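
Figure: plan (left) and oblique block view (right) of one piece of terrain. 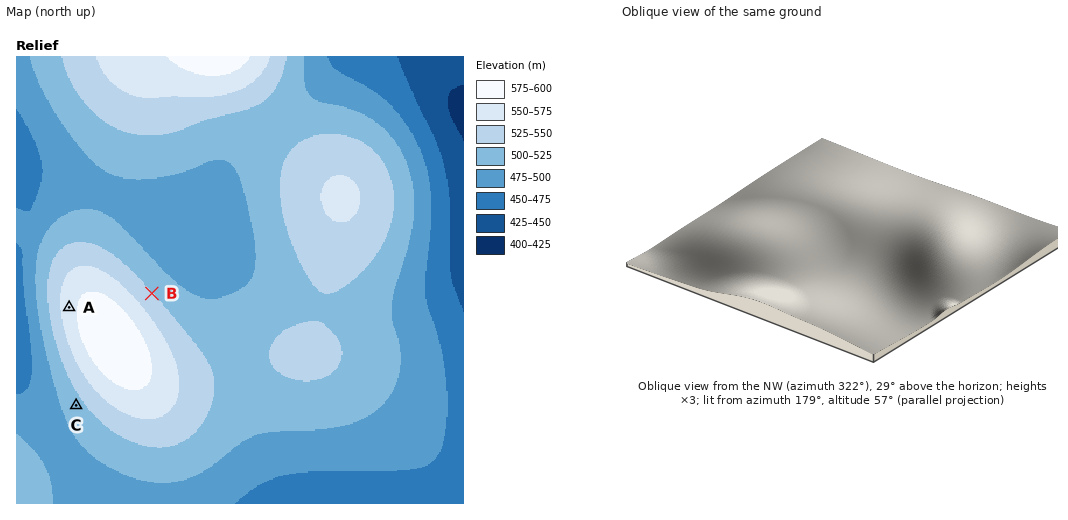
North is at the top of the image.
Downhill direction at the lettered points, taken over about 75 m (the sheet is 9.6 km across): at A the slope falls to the W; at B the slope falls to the NE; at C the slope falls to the SW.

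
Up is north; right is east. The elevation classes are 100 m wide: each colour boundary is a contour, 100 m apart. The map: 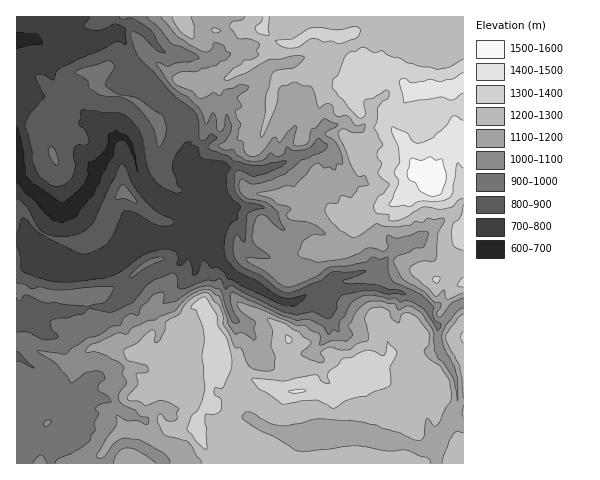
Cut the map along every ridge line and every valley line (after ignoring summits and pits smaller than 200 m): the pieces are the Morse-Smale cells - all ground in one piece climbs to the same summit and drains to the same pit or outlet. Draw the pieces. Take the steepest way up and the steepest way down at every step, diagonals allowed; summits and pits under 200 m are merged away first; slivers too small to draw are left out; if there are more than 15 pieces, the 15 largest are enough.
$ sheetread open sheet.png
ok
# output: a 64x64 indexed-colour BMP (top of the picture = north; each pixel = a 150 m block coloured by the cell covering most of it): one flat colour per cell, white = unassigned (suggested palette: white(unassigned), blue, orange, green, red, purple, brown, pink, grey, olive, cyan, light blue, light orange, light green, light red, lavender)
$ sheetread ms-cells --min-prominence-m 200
<image width="64" height="64" href="data:image/bmp;base64,Qk12CAAAAAAAAHYAAAAoAAAAQAAAAEAAAAABAAQAAAAAAAAIAAATCwAAEwsAABAAAAAAAAAA////ALR3HwAOf/8ALKAsACgn1gC9Z5QAS1aMAMJ34wB/f38AIr28AM++FwDox64AeLv/AIrfmACWmP8A1bDFADMzMzIiIiIiIiIiIiIiIiIiIiIiIiIiIiIiIiIiIiIiMzMzMiIiIiIiIiIiIiIiIiIiIiIiIiIiIiIiIiIiIiIzMzMyIiIiIiIiIiIiIiIiIiIiIiIiIiIiIiIiIiIiIjMzMzIiIiIiIiIiIiIiIiIiIiIiIiIiIiIiIiIiIiIiMzMzMiIiIiIiIiIiIiIiIiIiIiIiIiIiIiIiIiIiIiIzMzMyIiIiIiIiIiIiIiIiIiIiIiIiIiIiIiIiIiIiIjMzMzMiIiIiIiIiIiIiIiIiIiIiIiIiIiIiIiIiIiIiMzMzMyIiIiIiIiIiIiIiIiIiIiIiIiIiIiIiIiIiIiIzMzMzIiIiIiIiIiIiIiIiIiIiIiIiIiIiIiIiIiIiIjMzMzIiIiIiIiIiIiIiIiIiIiIiIiIiIiIiIiIiIiIiMzMzIiIiIiIiIiIiIiIiIiIiIiIiIiIiIiIiIiIiIiIzMzIiIiIiIiIiIiIiIiIiIiIiIiIiIiIiIiIiIiIiIjMzIiIiIiIiIiIiIiIiIiIiIiIiIiIiIiIiIiIiIiIiMzIiIiIiIiIiIiIiIiIiIiIiIiIiIiIiIiIiIiIiIiIyIiIiIiIiIiIiIiIiIiIiIiIiIiIiIiIiIiIiIiIiIiIiIiIiIiIiIiIiIiIiIiIiIiIiIiIiIiIiIiIiIiIiIiIiIiIiIiIiIiIiIiIiIiIiIiIiIiIiIiIiIiIiIiIiIiIiIiIiIiIiIiIiIiIiIiIiIiIiIiIiIiIiIiIiIiIiIiIiIiIiIiIiIiIiIiIiIiIiIiIiIiIiIiIiIiIiIiIiIiIiIiIiIiIiIiIiIiIiIiIiIiIiIiIiIiIiIiIiIiIiIiIiIiIiIiIiIiIiIiIiIiIiIiIiIiIiIiISIhEiIiIiIiIiIiIiIiIiIiIiIiIiIiIiIiIiIiIiIREiEREREREREiIiIiIiIiIiIiIiIiIiIiIiIiIiIiIhERIREREREREREiIiIiIiIiIiIiIhESIiIiIiIiIiIRERERERERERERERIiIiIiIiIiIiIhERESIiIiIiIiERERERERERERERERESIiIiIiIiIiIREREREREREREREREREREREREREREREREiIiIiIiIiEREREREREREREREREREREREREREREREREREiIiIiIiERERERERERERERERERERERERERERERERERERESIiIiEREREREREREREREREREREREREREREREREREREREiIiERERERERERERERERERERERERERERERERERERERESIiERERERERERERERERERERERERERERERERERERERERIiIREREREREREREREREREREREREREREREREREREREREiIhEREREREREREREREREREREREREREREREREREREREREhERERERERERERERERERERERERERERERERERERERERERERERERERERERERERERERERERERERERERERERERERERERERERERERERERERERERERERERERERERERERERERERERERERERERERERERERERERERERERERERERERERERERERERERERERERERERERERERERERERERERERERERERERERERERERERERERERERERERERERERERERERERERERERERERERERERERERERERERERERERERERERERERERERERERERERERERERERERERERERERERERERERERERERERERERERERERERERERERERERERERERERERERERERERERERERERERERERERERERERERERERERERERERERERERERERERERERERERERERERERERERERERERERERERERERERERERERERERERERERERERERERERERERERERERERERERERERERERERERERERERERERERERERERERERERERERERERERERERERERERERERERERERERERERERERERERERERERERERERERERERERERERERERERERERERERERERERERERERERERERERERERERERERERERERERERERERERERERERERERERERERERERERERERERERERERERERERERERERERERERERERERERERERERERERERERERERERERERERERERERERERERERERERERERERERERERERERERERERERERERERERERERERERERERERERERERERERERERERERERERERERERERERERERERERERERERERERERERERERERERERERERERERERERERERERERERERERERERERERERERERERERERERERERERERERERERERERERERERERERERERERERERERERERERERERERERERERERERERERERERERERERERERERERERERERERERERERERERERERERERERERERERERERERERERERERERERERERERERERERERERERERERERERERERERERERERERERERERERERERERERERERERERERERERERERERERERERERERERERERERERERERERERERERERERERERERERERERERERERERERERERERERERERERERERERERERERERERERERERERERERERERERERERERERERERERERERERERERERERERERERERERERERERERERERERERERER"/>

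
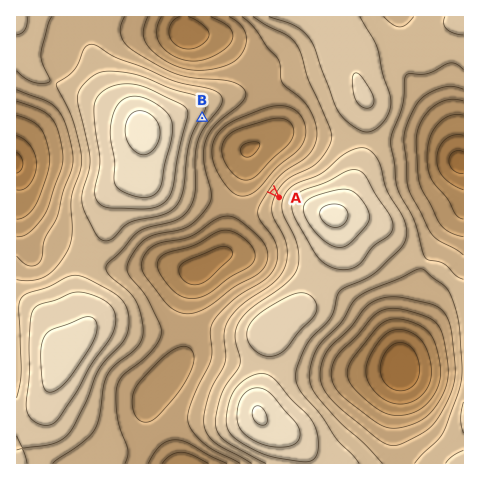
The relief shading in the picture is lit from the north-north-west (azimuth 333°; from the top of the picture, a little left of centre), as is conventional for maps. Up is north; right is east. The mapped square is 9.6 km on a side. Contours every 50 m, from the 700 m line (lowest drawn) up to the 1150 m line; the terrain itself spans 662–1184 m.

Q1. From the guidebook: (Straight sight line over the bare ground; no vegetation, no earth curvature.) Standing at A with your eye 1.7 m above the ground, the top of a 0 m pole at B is visible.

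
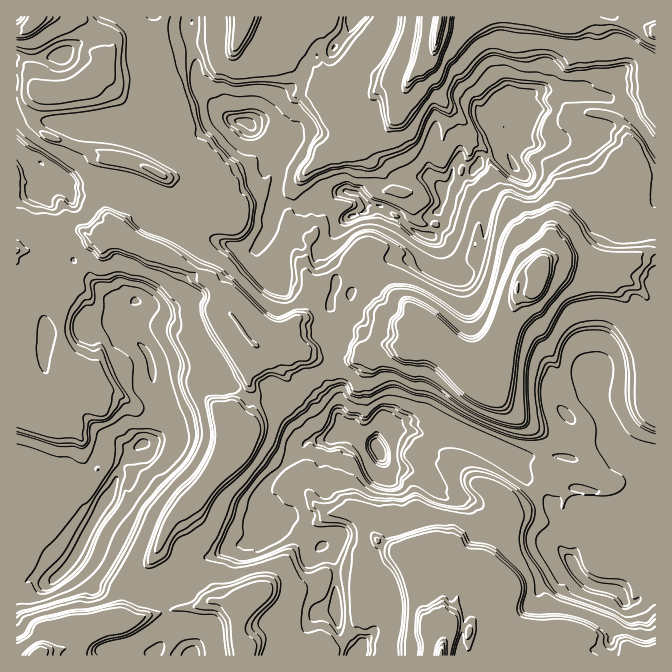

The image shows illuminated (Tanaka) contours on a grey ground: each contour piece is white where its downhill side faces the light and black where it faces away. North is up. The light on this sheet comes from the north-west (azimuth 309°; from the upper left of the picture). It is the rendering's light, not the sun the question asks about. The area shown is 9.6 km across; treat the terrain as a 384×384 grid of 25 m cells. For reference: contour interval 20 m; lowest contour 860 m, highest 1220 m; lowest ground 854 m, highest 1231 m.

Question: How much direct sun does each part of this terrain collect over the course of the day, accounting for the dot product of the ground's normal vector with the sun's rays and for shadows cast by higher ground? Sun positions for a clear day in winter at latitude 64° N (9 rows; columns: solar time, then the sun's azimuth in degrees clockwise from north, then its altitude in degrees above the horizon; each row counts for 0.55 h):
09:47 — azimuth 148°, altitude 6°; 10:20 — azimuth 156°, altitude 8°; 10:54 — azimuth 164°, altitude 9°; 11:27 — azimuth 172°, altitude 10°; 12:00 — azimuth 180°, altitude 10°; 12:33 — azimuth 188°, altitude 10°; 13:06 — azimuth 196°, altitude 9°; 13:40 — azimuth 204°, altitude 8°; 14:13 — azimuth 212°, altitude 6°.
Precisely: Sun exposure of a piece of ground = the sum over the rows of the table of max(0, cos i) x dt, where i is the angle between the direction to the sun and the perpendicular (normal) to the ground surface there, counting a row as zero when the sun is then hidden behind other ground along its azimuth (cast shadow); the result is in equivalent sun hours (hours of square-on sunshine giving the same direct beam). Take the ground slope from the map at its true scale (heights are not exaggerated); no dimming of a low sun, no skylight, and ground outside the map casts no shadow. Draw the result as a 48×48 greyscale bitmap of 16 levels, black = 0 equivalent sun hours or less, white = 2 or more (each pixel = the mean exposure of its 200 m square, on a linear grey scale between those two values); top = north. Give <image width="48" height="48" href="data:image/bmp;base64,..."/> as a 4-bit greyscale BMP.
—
<image width="48" height="48" href="data:image/bmp;base64,Qk32BAAAAAAAAHYAAAAoAAAAMAAAADAAAAABAAQAAAAAAIAEAAATCwAAEwsAABAAAAAAAAAAAAAAABEREQAiIiIAMzMzAERERABVVVUAZmZmAHd3dwCIiIgAmZmZAKqqqgC7u7sAzMzMAN3d3QDu7u4A////ACI1Z3ZmZplmZYZVVXhVZVN3ZmZlVVUVQwEUVr7oZmdmYzZlVDyVRXNIdVVWZmQgABEkVVVsl2d4Z1VVETZmVVVTRVUzMxAgAAAAABIQJXrZZshWdVZlVRITRVUAAAAAABAAAAACRTEjVWlmiHVVZiAUVVZBAAAAIjEAAANFVlQQAjNUV2VVhlVVVVVCAAE1Z1QQAAJYtmVCAAJRAlVXpmZlVUExMDZmZVZTAUJEmWZQAAEzITVoZVVVUwIjRmVVZWZ2QkQkSYZmIQADVTR0JFVTACRFeXZmZmZ4hCQkN7poZUM1rLcxAAEQE1WFVmVWZlZnhyNDNHqGhWZWeIZVQhABRVV1VlVVVVVWeUIyIVamlmZnQTMhEiAANlUlVmZmVVVVaJQjEhV8m2ZkEQAAAAAVdUElZVZmZVRFVpdCIBFX2qVVVDIAADVTIQFFZmZVVWZ3ZmchEgI2bKdVVTIAF2VSABRVVVVVVWas2VVTIyI1Z5pjIBERQ1VUNGZmZmVVZu65hmialURVVoh4giR3QkVWee/sZVVma2ZmWuiJdVd1VUbYeWmmaHZq//2UVVVmuVZVVmuGRWh1UTVsmdy962fv/+dUVlVnhlVVVVZFZZYQBlVmuo7rjf//lmdVVVVWZVVWVVJFRnUxWJmWa+eb7+3XZmZXZVVVVVVVVUNVVUVWlpy9po3O/c11VWZolmZWZVVVUiRUdoZqdmZndlVn2pZlVVeHlmZnZVZVEBRYeXaJZ1VUFEJFRWZTNVeMeWZ5ZlZlM0VmVFamdFVVRUNEZVUgA1eomu7WZmZmlmZVVGZ2RTATVVNEFVIAAlespmdmZmZmi2ZVa2VFUwABRVUSMgAAAlrsvtu7d1ZmZod613x1IAAEVVUxEAAAEjVqqoqatFVlWM7snMdBAAElNWVTAAAAEyNWeWZmd4ZlVsiuyFEBETRSAVVUIAETQzIUZmVVaVZmbJ2mUwEhI0UxQRVVMAEiQzEAI0IREzVVhmZSACRZylVEZBEhAAATMyIBITAAAVVVIEQQE1VmZ1VUJRAAA0IjIzEgAhNEVTETIgAUVVVVVmVVVWIBeaUzQzEAEDVWZTAANTJFVmZlUlVmZAGadlNDRBEAAkVWZVRDdVVp7HZlU1VtqL12VSVTFBAAI0VVZjVsmM3aMEVVNFVTvu7pZquEEQARABNVVUvYmFMQA1VSFFVSVmd76XeIgwATMQFFUtvJMQASRVUhIjVTJVZmfIZoYjMkVVMVQ4cBRFVVVVQSACZVZlVX6pZlJDVEZnZSGXirqYZmVlRGmZZoplZnaqvWNWVSVWdRWImZq8t2VVNWeXabZlaIZ8pVp2ZWZTI1llVVZnd2VVNpy7yFVWZXW42HjZmoZmZnZVMhNWVVVVXMmamVVVVEVuudh8y5e6h1VkMhJVVFVVh3pmZnM1VCU2q4yq3Kyb3ddcu5Y0VVVVdmqGZmhCVTNFqMi7ibhmZmjtyLp2NFVURVWmVWaFJUNEaG3JvO/u3N2yjHZQFFVmVVV3VVZlE1RFV2acqXZmd3Ug=="/>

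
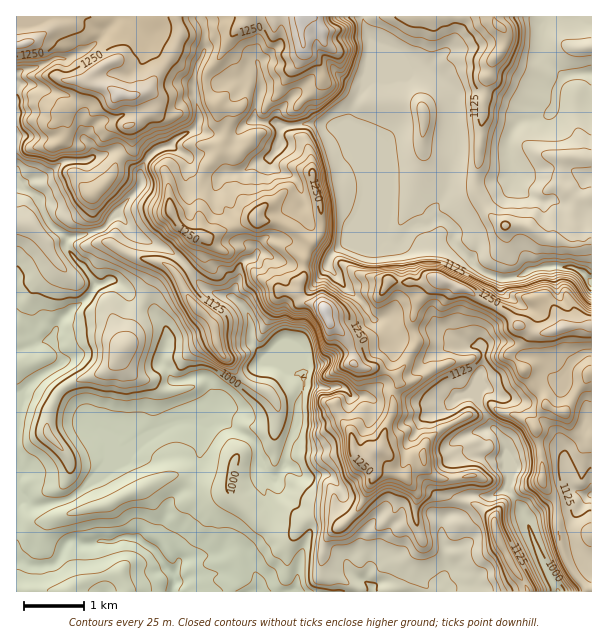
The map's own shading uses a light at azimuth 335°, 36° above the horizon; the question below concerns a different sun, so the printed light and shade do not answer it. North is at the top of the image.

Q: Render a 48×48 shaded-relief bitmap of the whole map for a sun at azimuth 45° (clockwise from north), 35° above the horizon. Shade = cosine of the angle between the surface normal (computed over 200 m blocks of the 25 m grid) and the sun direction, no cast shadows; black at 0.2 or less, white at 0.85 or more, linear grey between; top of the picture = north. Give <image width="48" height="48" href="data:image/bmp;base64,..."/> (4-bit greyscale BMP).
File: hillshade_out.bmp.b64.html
<image width="48" height="48" href="data:image/bmp;base64,Qk32BAAAAAAAAHYAAAAoAAAAMAAAADAAAAABAAQAAAAAAIAEAAATCwAAEwsAABAAAAAAAAAAAAAAABEREQAiIiIAMzMzAERERABVVVUAZmZmAHd3dwCIiIgAmZmZAKqqqgC7u7sAzMzMAN3d3QDu7u4A////AJmZqpiKqqh4iZiHd1Z4mHiIiIiGRM+wBpmZmZmaqqiIiIh2dlaJh4iIiIh1N+9wSpiJmqmqqoeIiIhmh2eZiIiHeIhzPPwhmYiJmZmqqHiIiIdnh2eHiIdmiYhjfugEmIiIiIiZh4iHiHZ4h2VWd3dnqYhTv8UXmIiId3d4d4d3h2aIiGRYiHdpuYdG3qM5qYmIiHeHd4d4d3iYiGV5iId5l3dq3HJJqpiIiZmHeIiId4mZiHaIdnZHh3ebykBau4h3iZmYmYiIiJqZiHaFNVM4hnd5tyKbqYh3eZmZmZmZiJqYiXZSFWaJeZict0a7h4dmipmZmZmpiJqYl1QxOJmpvbvNp0a6h3ZWu5mZmZmZiJqIh1QxaZqqzKq6lja5d2VaypmZmZmZial4l1Qzmqu7ypmqlRaXeGaLuZmImZmZmZd4mEM3uqu7upiZQSiGeWeaqYiIiIiZmId4mDJaqZrLupmmNHhnmneJmHd3d4iIiHZoqDObmYm6qaqXiXaKqoiJhlVWZ4mZh0V6uFaoZnmYiZmZhlepmIiJh2VniqiIY0m7qFVBJniZiHiHU1mZhpmZmHd5q5d1AIu6mFERaaqqmIiFJIqYiJmZh2Z5qoZRBsuZmEAErLqZqpmFSJiIiZmYdlaKqoZCXNuIhwAHvKmJqqqGZnd3d5mIdmeauoUzjMl3YwBLy6mKqYh1RXd3doiId3iaunMVvMhCEACd25h5l3dTSKqZmoiHd3iqmFE63bUQABfe2Gd4dmU1rKiaz4d3d4mph0KdynIDV5z+lWdnZVae66q8/3d3eZmHZTbKd1I3ms/qZoiYZ77/27ze/3d3q3dUREqlZ1WJms6mm83Kv//7mrvN2nd5t1VFaKpEVniIebub3czM3+yHeIiHZGaLlmZ6qoMkaZhmeKnMqqqqu6h3eHZmZ3erdmm7hSBHqoZWeJrLmZmZmZh2eHiZmYq3VXmoQhWquXV4mZvbmZmZmYh2iZqpmauWU2iWQ1q6uXiaqYzamZiJmId4u7qZmbp2M3iHZXu6qZmqmX3qmZiIiIeKuqmImZhkNpmJhHuqmaqqqY7amZiIiIeaqYiImXdUaZmac4upmZqqlp/ZmZiIiYiaqYiJmVM0eZmpVquYiJmph8/JmZiIiYeKqYeIiDI1eId2eaqHiJmZiM65mZiHmYeKqHiZmURXiGZVd4d4iZmqid2pmYh3mYeKqZqqmkRomGZXdmeIeJq6icuZmIh3moZ5qZqZmkV4mHZoh4iXaJqXZ5eIiIh3qoZ6qZmYmVaIl2Voiau2eZiGZ3Z4iIh5qoZ6qZmYmWd3ZlaJmrunmamHeHeKmZmKqYZpmZmYmWZWeImqqqqIiZmGZ3i6qZmZmHVoqpmZmUVpqZmampmJiJl2ZnqoqZmYiHZomqmYiEWJiZmqmZmpiJllZoh6upmIiHZomqmHd4iIiImqmYmpd4dlVpit2oh3d3dnmrqIiKqZiJmZmIm5d3dmZ4ne2XZWd3ZWnMqJmqqYiZmZiIrJd3dnZ5vuyGVmd3ZWrcqZmQ=="/>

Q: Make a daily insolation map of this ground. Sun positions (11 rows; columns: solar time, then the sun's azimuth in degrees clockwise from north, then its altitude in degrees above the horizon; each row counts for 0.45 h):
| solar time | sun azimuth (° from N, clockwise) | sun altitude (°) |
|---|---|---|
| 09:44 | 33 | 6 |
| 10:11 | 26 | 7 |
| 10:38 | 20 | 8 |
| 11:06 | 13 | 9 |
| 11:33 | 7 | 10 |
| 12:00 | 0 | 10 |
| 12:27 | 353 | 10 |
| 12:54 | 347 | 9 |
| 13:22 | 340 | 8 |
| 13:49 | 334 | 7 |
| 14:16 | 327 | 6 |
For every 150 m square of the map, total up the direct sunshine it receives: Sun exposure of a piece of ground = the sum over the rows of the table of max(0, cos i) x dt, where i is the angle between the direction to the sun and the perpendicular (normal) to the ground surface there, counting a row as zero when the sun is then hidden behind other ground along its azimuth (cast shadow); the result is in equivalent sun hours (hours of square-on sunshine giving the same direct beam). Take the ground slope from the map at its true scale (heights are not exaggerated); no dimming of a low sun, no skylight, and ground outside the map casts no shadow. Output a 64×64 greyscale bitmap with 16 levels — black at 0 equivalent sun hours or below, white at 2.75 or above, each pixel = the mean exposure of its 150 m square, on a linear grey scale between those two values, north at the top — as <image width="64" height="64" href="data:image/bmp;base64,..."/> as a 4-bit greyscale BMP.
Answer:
<image width="64" height="64" href="data:image/bmp;base64,Qk12CAAAAAAAAHYAAAAoAAAAQAAAAEAAAAABAAQAAAAAAAAIAAATCwAAEwsAABAAAAAAAAAAAAAAABEREQAiIiIAMzMzAERERABVVVUAZmZmAHd3dwCIiIgAmZmZAKqqqgC7u7sAzMzMAN3d3QDu7u4A////AFZmZUMzM0VENFNERDIjMRIQABJSRDIjQzMzIhJIUhAVVWZnZUMzRVVUNEREQzMyIzIjRCESIzMzMzIiEWhCAEZVVmZndlVERVJDMzM0MhIjQyMhEjIiIiMzISIUljESVEIiRVVmeHVWIjREQzQyEiJDEQEhIiIQEiIyASiVIRVEMzM1VmZ3d3MjIzM0QyIyIUQQABEREQAjMzMgWXMRJUMzMyIyJEZ2ITMzIzMyEjMhNRAAAAAAEkMiMzJ4QiI0MjMyEAAAEAEjMzMiMiESRDIlMAAAAAAlQiISNYUyIkVEMzMQAAABESIyIjIiESREQyNFMAAAACQhIiI2ZCEkVWZFZUMhAAEAETMiMyESREREQ0ViAAAAIQAREndCEBRVZ0VFeHZDIQACIyIzISRERFREREUQAAAAAAAUm0EAAkVYQyEBR3dkERITRDMzRERFRERUMxAAAAEAAAAWgQABVmUzRDETZ3d1MiE0REREVFREVFUhEAAAIQAAAAAjIARkEEREQhJEVnd1QzRVVDREREVEYxASABMwE0ISVCRlRVMyMzMyIzRFZndlVVVUMzQjUxABIANDVSFqq8umM1ZVQzIyIRJFRERERVZlVERDMyIiIhEhIzI1M1VXiVIhJFUzIjEQFHVEREREREREVUQyIjNEQzRUNFdlVERDERATUyIiMgA4dURERERERERWdjIhMzISRXhlRpchE0NBAAExACNEM3dURERDNEQzNFZjEiEjQxE3iWVje2AAEjEAARAANEVVVEMzMzMzMzMyMzMzMRNEMmlXhEZpqCAAAAAVQAAkRVQzIiEREiIiMiIiIyIiEjMTeFV1IjRYpzMAFHYQAjNFZTIQAAAAEREiIhABESIiMhM0VEVFMzNZpieIZSSGIkVnQQAAAAAAAAERAAABIyFGlxABFEEBEiRTZUIRZ2YgNWdiAAAAAAE0MQAAABNDISUxAAAUEAAAESMyEAJVRTAiV5hSAAABMyIhAAACVUIQAQAAAAE1MAAAEiIRA0REMiEUeal0ESRFMgAAAAIzMQABQQARFWNmIAABEAEzMzNVRDI1Z3YyIyIiEAAAEBEQAAACVYqHdDWHQhAQA3QhIkdVVUIjREMiITMxABdzEAAAAAAmZnVVElZ3czZDIQAAATRFQzIjRUMhIzISRjMQAAAAABRUREVCMyEAA1IAAAAAMyNEM0VmdjIiIiNUIRAAAAAQNnZUQ1UyEAAAABIhAAAzMzRDRFZ2QyEQE1QhEQAAABN3eGVCIRAAAAAzRohkMzIyE0M0VWVCERAVhkEAAAAANUVjIjMhAAAAACiXZXh6IiEAJVRFVCERAXq4MAAAAANXiWEAEzAAAAAEqmNFdp8yIRABZlVEIREXpzEAAhAUis3qIgASMQAAA5/ENEeHzzMhEQA4dCIQATcgAAACNER+7pRFQAARABJ9/t//zKy7MyIRJCEgAAABQgAAARR3VDjIMiNEVVIkn//7rP///7MzMiN1EAAAAAMwAAABaIiYZWIlrv//y9//6SAAFpmoICIiNlEQAAASRBAAAAJ2dTMyIn7+/////8liESIAAAAAIiJFEAABNndBAAACEAEQJUEWqFVVZ4qYZSMzIxEAAAASIzIzITeHUgAAAUZBACRUMQNDREREREVTMzMiIQETMhE1UQE3dlMQAAJFMQAAEiNlIzNERERERERDMhERRWVVI1YQAAFFMRAASHh1MQACRlQ0NERERERVMzMjIjVmVFVVYhIQABMSEQJmVnZURFZlQ0UzRERDM0MzMjeYh2VURFQyMhAAACNFRWZmVVaENEVDVTNEREQzMzMiaJiHZlREVBEREBAAFXdndnZVV5ljRDNlNERERDM0QyNWZ3Y0M0NCAAEkUgABRVZlVVVnipZVJYVEREREMzRENFVVREI0ViEAATZlIQACVlVEVnd4i6MldEREREQzM0RERERFVVVVEAABV3ZTEAFWVkM0RWeGMkZkRERERDM0REIjREREREMAAAAjVlIABnZmUyEBRVVomWRENEREMzREQjREMyIyIgAAAAABIQABaFJFMzEBSId4VDMzNDMyRERDNEMzNFVVRUMhIwAAAAAAEjREUxEkVHhDMzMzNDNEREMzM0Z4iGY0M0MhAQAAAAAVdlRWQRI1hSIjMzM0MzRDRDM0VmZmVhASIyAjIiEAAAEyIzepQSMxEiMzMzRCNEMzIjRVVVVmRFUyIhETZSEiASISESAAAAABIiIjMzM0MzMjMzRERVUjNEQyIQACQzVkESMxIgAhAAASIiMzRUQzMzMjMzRERDRFVCABIAATM1UkVWUlICUAABIzM0RnVDNEMiIzNERENEIQAAA1ZTNVQyVlRSRBASEAEjRERWZUMzQxEjM0REQRAAEjRniHZDRCNEVEMjIAAiQiM0REVUQyIQEiIzNFVRAleZdDREZlMgJCIzRCEhABQQIzREREQzNFMiIjNDREAAOZiIUhRWZBIkUSMzNUMQAQEjNEREMzM0MgATNEIRAAAABYiZdVVVMhJkEiESMhEQARNEQzMjREVmMRNEMhABASERFWZ1VEVTIjQhABAzMxFXZEMyERESM0ViEkQzREmFIiESRVVERFMiIzAAEBI0E0RUMiEAAAEiESMzREVnhndTIjM1VUM0RWUzQxASIzMmZUMhAAAREBERJGRERVVURFVUMzNEQzM1ZDRVQiMzMze9lCERIiIhEjNYhURERE"/>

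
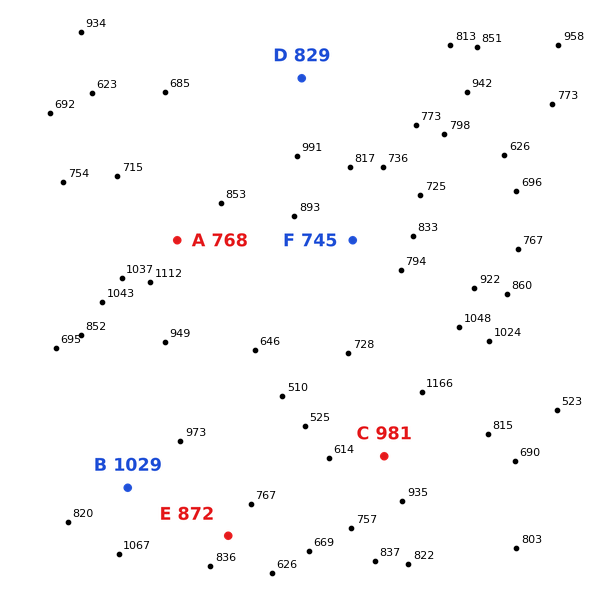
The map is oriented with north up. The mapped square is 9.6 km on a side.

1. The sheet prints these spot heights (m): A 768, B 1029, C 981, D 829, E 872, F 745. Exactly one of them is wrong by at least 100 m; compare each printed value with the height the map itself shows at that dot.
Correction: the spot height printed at A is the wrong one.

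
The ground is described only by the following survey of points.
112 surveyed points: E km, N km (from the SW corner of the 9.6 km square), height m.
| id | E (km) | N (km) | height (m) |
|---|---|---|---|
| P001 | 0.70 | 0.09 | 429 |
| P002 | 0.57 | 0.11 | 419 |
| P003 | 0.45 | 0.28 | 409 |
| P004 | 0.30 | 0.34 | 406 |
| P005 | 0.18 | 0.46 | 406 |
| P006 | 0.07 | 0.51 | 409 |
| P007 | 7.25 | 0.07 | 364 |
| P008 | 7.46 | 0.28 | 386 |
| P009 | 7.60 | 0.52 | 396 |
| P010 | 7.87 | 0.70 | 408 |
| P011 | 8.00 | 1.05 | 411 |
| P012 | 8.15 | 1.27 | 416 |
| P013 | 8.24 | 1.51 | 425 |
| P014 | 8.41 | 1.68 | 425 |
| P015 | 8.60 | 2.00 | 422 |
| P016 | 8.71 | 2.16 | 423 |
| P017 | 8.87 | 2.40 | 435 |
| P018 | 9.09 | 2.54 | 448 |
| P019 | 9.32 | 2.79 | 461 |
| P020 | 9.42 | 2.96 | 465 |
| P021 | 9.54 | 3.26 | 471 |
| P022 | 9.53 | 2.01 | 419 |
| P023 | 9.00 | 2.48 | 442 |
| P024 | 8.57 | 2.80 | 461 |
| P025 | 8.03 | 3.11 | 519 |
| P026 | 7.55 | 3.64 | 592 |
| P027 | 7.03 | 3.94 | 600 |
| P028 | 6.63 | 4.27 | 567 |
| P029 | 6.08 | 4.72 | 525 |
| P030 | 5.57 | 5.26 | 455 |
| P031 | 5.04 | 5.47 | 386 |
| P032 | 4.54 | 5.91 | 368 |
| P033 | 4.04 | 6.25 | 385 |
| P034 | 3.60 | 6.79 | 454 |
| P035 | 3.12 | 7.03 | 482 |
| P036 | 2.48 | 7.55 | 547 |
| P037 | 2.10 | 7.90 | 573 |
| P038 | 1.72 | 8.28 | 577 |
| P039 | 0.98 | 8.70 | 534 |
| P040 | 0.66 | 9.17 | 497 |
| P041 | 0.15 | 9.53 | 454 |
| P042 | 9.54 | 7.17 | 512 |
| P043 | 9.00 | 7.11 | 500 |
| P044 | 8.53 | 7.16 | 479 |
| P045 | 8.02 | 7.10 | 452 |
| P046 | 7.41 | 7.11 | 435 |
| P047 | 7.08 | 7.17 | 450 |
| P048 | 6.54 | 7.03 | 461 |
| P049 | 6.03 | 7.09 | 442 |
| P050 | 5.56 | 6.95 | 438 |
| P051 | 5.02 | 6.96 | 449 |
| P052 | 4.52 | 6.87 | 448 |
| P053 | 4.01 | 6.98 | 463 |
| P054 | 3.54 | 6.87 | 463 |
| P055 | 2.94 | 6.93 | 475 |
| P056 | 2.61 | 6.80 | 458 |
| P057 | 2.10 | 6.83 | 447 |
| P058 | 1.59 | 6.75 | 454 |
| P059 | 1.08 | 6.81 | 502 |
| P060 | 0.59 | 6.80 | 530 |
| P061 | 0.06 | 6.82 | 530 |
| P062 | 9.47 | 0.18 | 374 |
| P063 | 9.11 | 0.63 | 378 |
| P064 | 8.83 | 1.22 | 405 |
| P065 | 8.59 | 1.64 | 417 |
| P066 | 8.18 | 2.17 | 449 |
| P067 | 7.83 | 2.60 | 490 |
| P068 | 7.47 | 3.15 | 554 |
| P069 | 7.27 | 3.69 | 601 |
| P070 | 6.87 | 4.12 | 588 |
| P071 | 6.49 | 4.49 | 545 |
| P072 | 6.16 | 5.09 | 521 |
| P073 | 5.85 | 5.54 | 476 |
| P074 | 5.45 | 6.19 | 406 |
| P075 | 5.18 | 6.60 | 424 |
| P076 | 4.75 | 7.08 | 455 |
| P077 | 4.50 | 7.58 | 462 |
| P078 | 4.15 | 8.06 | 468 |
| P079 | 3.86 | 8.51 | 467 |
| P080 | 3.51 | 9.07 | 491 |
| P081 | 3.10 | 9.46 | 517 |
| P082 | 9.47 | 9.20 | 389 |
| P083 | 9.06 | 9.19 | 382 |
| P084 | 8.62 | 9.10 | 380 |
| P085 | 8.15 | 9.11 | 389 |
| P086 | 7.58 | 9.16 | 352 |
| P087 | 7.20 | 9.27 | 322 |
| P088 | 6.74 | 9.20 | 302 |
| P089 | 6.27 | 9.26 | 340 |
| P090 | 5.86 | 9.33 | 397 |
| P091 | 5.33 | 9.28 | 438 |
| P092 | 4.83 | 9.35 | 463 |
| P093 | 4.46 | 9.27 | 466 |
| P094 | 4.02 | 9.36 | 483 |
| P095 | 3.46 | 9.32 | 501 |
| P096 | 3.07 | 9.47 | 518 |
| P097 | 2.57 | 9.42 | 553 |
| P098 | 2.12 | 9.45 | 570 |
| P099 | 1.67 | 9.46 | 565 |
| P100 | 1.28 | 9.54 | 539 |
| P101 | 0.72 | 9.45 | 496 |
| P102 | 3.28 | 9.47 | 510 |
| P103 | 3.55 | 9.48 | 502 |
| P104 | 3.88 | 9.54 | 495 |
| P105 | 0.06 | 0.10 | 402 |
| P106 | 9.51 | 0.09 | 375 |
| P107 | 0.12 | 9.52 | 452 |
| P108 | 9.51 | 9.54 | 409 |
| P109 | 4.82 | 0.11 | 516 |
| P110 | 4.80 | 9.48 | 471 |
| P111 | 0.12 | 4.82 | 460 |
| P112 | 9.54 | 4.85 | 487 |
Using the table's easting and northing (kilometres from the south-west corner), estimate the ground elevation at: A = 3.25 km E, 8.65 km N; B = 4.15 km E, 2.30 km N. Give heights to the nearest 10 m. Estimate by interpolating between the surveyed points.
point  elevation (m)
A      520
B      430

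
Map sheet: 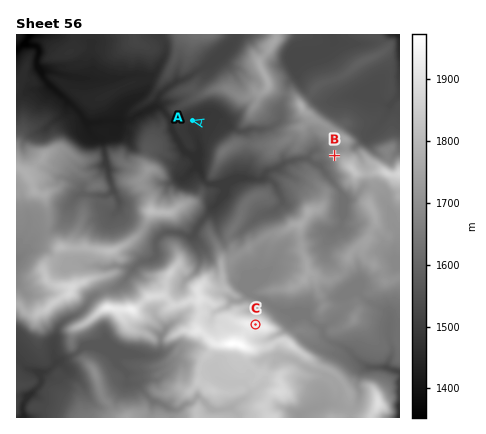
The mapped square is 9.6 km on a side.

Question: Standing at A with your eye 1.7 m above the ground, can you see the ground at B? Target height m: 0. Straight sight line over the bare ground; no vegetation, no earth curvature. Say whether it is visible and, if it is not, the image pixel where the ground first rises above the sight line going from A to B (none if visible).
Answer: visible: false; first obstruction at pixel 250 135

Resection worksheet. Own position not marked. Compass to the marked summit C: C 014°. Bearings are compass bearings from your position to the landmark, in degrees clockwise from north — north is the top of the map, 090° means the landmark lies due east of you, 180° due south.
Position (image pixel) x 237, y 397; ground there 1805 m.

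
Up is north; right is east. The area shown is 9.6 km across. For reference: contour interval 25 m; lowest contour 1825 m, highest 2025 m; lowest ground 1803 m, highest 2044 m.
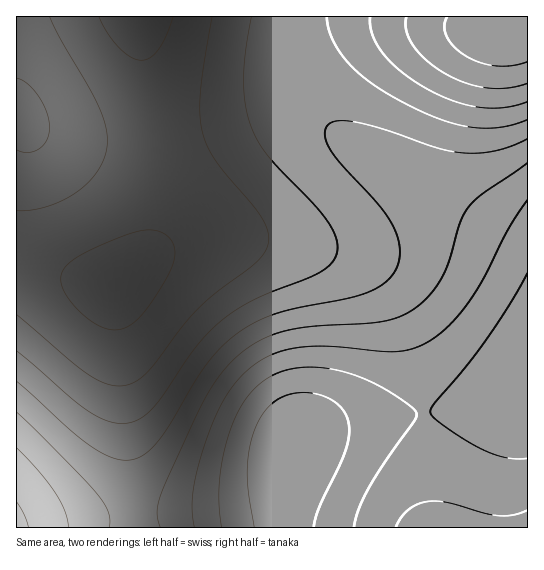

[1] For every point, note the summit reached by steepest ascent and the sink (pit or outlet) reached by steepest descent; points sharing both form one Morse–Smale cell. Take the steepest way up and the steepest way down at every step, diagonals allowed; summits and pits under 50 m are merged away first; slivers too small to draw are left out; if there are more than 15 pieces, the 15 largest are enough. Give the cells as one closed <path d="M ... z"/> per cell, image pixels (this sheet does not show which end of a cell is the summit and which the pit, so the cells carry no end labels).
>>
<path d="M286 16l-270 1 0 249 25 3 45 12 29 5 5 84 15 146 91-5 39-7 8-4 10-14 10-41 8-8 8-4 48-12 70-8 58-9 36-11 7-4 0-142-63-35-74-48-42-23-22-16-22-26-12-25-5-23z"/><path d="M527 16l-240 0 1 35 5 23 12 25 14 18 16 15 20 13 36 19 94 60 42 23z"/><path d="M527 389l-26 11-30 7-106 13-50 11-14 6-8 8-10 41-10 14-8 4-27 5-103 7 0 10 2 2 390 0z"/><path d="M27 267l-11 0 0 260 26 1 92-12-18-191-1-39-17-2z"/><path d="M134 516l-91 11 92 1z"/>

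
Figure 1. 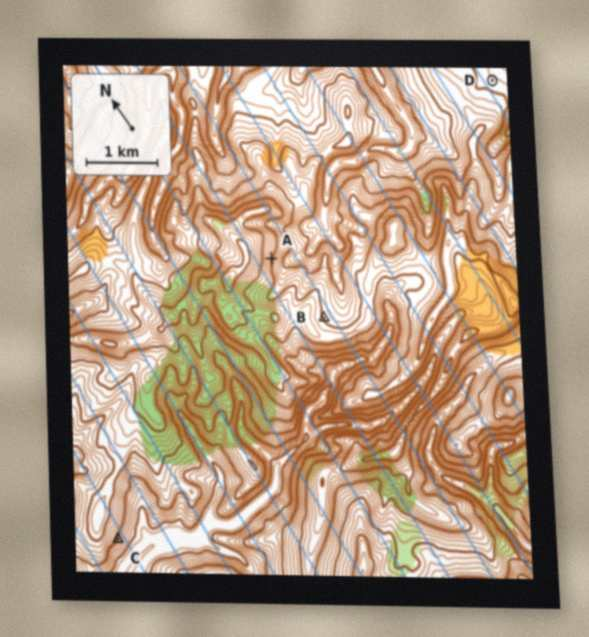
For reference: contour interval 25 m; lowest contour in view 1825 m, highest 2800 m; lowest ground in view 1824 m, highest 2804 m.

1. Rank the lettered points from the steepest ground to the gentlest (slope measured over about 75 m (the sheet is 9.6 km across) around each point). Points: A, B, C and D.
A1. A C B D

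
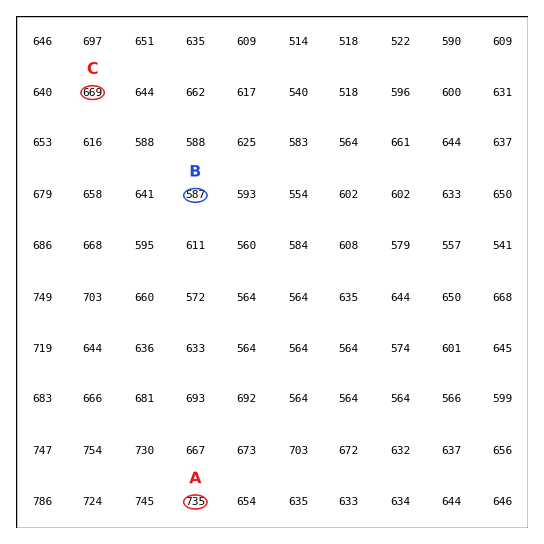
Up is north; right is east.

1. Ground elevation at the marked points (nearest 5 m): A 735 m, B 585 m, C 670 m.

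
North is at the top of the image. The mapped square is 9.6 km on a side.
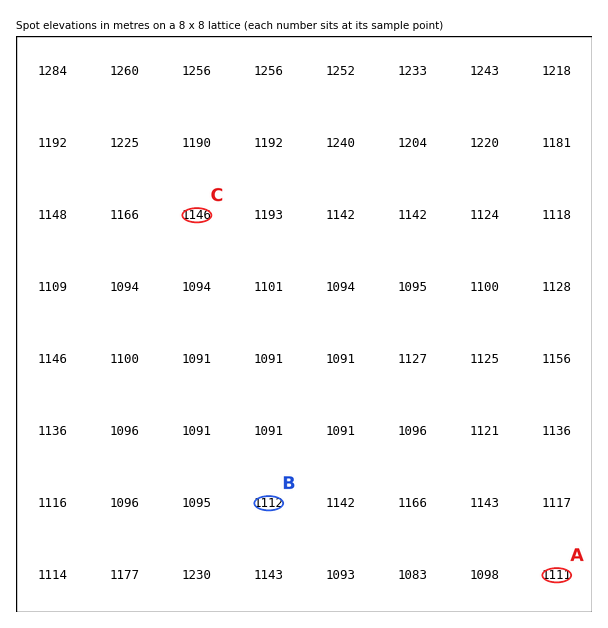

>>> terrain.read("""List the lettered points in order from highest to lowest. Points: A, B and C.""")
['C', 'B', 'A']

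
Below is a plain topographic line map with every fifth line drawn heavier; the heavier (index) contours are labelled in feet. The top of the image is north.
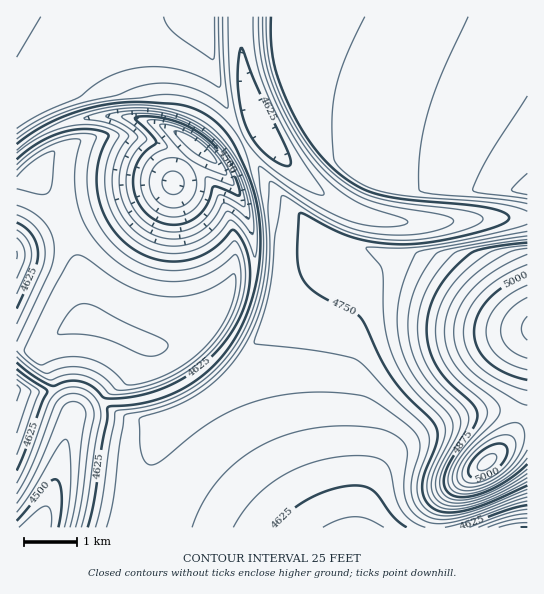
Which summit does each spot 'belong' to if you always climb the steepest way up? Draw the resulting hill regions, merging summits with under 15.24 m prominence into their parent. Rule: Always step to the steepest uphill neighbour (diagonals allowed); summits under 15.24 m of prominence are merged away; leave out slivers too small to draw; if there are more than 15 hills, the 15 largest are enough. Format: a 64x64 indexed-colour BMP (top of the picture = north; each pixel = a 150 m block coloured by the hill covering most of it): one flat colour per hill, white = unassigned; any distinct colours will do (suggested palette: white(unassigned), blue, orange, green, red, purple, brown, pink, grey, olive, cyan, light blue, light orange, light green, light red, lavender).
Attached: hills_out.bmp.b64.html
<image width="64" height="64" href="data:image/bmp;base64,Qk12CAAAAAAAAHYAAAAoAAAAQAAAAEAAAAABAAQAAAAAAAAIAAATCwAAEwsAABAAAAAAAAAA////ALR3HwAOf/8ALKAsACgn1gC9Z5QAS1aMAMJ34wB/f38AIr28AM++FwDox64AeLv/AIrfmACWmP8A1bDFAGZhERERERERERERERERERERERERERVVVVVVVVVVVVVVZmERERERERERERERERERERERERERFVVVVVVVVVVVVVVmZhEREREREREREREREREREREREREVVVVVVVVVVVVVVWZmERERERERERERERERERERERERERVVVVVVVVVVVVVVZmZhEREREREREREREREREREREREREVVVVVVVVVVVVVVmZmERERERERERERERERERERERERERVVVVVVVVVVVVVWZmYREREREREREREREREREREREREREVVVVVVVVVVVVVZmZhERERERERERERERERERERERERERVVVVVVVVVVVVVmZmYREREREREREREREREREREREREREVVVVVVVVVVVVWZmZhERERERERERERERERERERERERERFVVVVVVVVVVVZmZmERERERERERERERERERERERERERERFVVVVVVVVVVmZmYRERERERERERERERERERERERERERERVVVVVVVVVWZmZmERERERERERERERERERERERERERERERVVVVVVVVZmZmYRERERERERERERERERERERERERERERERVVVVVVVmZmZiEREREREREREREREREREREREREREREREREVVVEWZmZiIiERERERERERERERERERERERERERERERERERERZmZiIiIiIiIhERERERERERERERERERERERERERERERFmZiIiIiIiIiIiEREREREREREREREREREREREREREREWYiIiIiIiIiIiIiERERERERERERERERERERERERERERYiIiIiIiIiIiIiIhEREREREREREREREREREREREREREiIiIiIiIiIiIiIiIRERERERERERERERERERERERERESIiIiIiIiIiIiIiIiERERERERERERERERERERERERERIiIiIiIiIiIiIiIiIhEREREREREREREREREREREREREiIiIiIiIiIiIiIiIiIRERERERERERERERERERERERESIiIiIiIiIiIiIiIiIhERERERERERERERERERERERERIiIiIiIiIiIiIiIiIiIREREREREREREREREREREREREiIiIiIiIiIiIiIiIiIhERERERERERERERERERERERESIiIiIiIiIiIiIiIiIiIRERERERERERERERERERERERIiIiIiIiIiIiIiIiIiIhEREREREREREREREREREREREiIiIiIiIiIiIiIiIiIiERERERERERERERERERERERESIiIiIiIiIiIiIiIiIiIhERERERERERERERERERERERIiIiIiIiIiIiIiIiIiIiEREREREREREREREREREREREiIiIiIiIiIiIiIiIiIiIRERERERERERERERERERERESIiIiIiIiIiIiIiIiIiIhERERERERERERERERERERERIiIiIiIiIiIiIiIiIiIiEREREREREREREREREREREREiIiIiIiIiIiIiIiIiIiIRERERERERERERERERERERESIiIiIiIiIiIiIiIiIiIhERERERERERERERERERERERIiIiIiIiIiIiIiIiIiIhEREREREREREREREREREREREiIiIiIiIiIiIiIiIiIiERERERERERETMzMzMxERERESIiIiIiIiIiIiIiIiIiIRERERERETMzMzMzMzMzMzMzIiIiIiIiIiIiIiIiIiIREREREREzMzMzMzMzMzMzMzMiIiIiIiIiIiIiIiIiIhEREREREzMzMzMzMzMzMzMzMyIiIiIiIiIiIiIiIiIhERERERMzMzMzMzMzMzMzMzMzIiIiIiIiIiIiIiIiIiERERERMzMzMzMzMzMzMzMzMzMiIiIiIiIiIiIiIiIiERERERMzMzMzMzMzMzMzMzMzMyIiIiIiIiIiIiIiIiERERERMzMzMzMzMzMzMzMzMzMzIiIiIiIiIiIiIiIiQRERERMzMzMzMzMzMzMzMzMzMzNCIiIiIiIiIiIiIiREERERMzMzMzMzMzMzMzMzMzMzM0QiIiIiIiIiIiIiREREEREzMzMzMzMzMzMzMzMzMzMzREQiIiIiIiIiIkREREREEzMzMzMzMzMzMzMzMzMzMzNEREQiIiIiIiJEREREREQzMzMzMzMzMzMzMzMzMzMzM0REREREQiRERERERERERDMzMzMzMzMzMzMzMzMzMzMzREREREREREREREREREREMzMzMzMzMzMzMzMzMzMzMzNEREREREREREREREREREMzMzMzMzMzMzMzMzMzMzMzM0REREREREREREREREREQzMzMzMzMzMzMzMzMzMzMzMzRERERERERERERERERERDMzMzMzMzMzMzMzMzMzMzMzNEREREREREREREREREREMzMzMzMzMzMzMzMzMzMzMzM0REREREREREREREREREMzMzMzMzMzMzMzMzMzMzMzMzREREREREREREREREREQzMzMzMzMzMzMzMzMzMzMzMzNERERERERERERERERERDMzMzMzMzMzMzMzMzMzMzMzM0REREREREREREREREREMzMzMzMzMzMzMzMzMzMzMzMzREREREREREREREREREQzMzMzMzMzMzMzMzMzMzMzMzNERERERERERERERERERDMzMzMzMzMzMzMzMzMzMzMzM0REREREREREREREREREMzMzMzMzMzMzMzMzMzMzMzMz"/>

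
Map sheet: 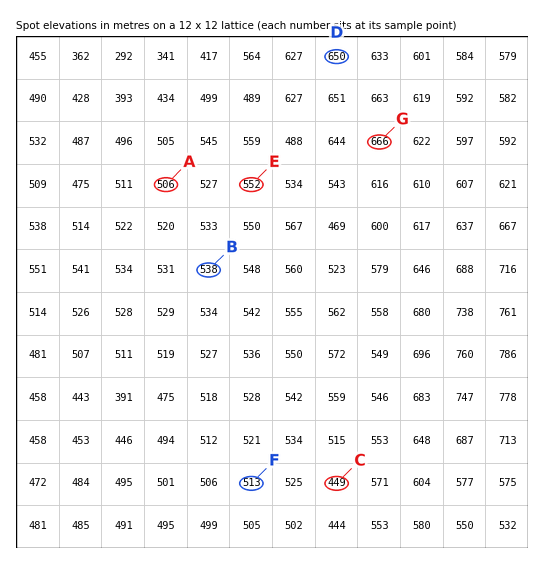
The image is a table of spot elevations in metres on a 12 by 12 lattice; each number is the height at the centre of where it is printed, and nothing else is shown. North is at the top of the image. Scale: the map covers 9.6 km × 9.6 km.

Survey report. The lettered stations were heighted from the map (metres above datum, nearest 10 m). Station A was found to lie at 510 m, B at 540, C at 450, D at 650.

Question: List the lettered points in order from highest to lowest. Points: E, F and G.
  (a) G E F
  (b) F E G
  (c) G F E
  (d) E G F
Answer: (a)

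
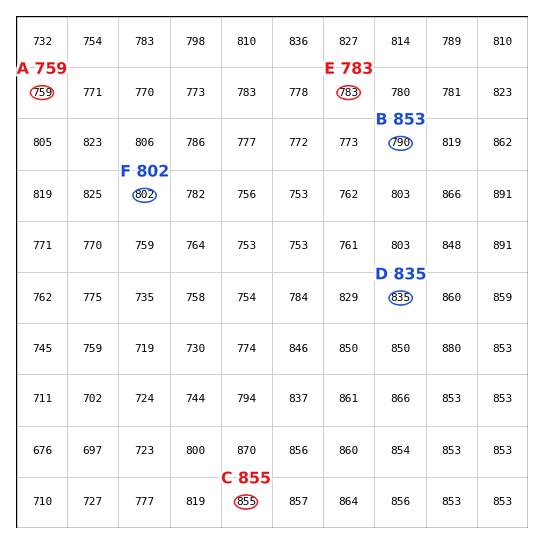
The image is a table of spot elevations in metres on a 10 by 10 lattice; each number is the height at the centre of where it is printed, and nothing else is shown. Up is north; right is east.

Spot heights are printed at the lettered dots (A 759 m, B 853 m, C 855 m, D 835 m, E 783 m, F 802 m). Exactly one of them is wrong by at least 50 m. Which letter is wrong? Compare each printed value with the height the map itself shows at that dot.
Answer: B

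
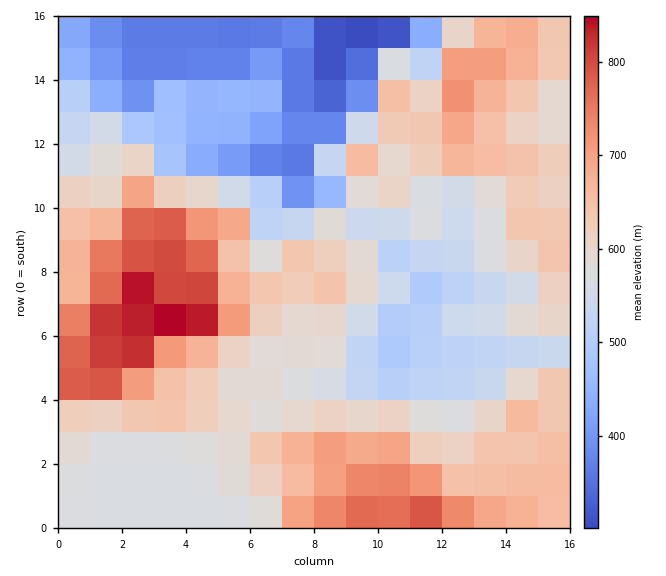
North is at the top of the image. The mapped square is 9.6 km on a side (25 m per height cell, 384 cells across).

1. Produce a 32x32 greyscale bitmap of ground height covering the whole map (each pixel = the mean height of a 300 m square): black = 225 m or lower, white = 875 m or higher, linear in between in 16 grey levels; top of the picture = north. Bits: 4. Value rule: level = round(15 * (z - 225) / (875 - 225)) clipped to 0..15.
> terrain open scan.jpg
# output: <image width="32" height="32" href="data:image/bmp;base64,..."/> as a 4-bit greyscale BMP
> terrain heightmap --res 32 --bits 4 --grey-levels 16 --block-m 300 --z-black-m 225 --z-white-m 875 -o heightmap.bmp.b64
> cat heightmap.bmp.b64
<image width="32" height="32" href="data:image/bmp;base64,Qk12AgAAAAAAAHYAAAAoAAAAIAAAACAAAAABAAQAAAAAAAACAAATCwAAEwsAABAAAAAAAAAAAAAAABEREQAiIiIAMzMzAERERABVVVUAZmZmAHd3dwCIiIgAmZmZAKqqqgC7u7sAzMzMAN3d3QDu7u4A////AIiIiIiIiIi8zd3N3tu7uqqIiIiIiIiIq7vMzc3Kq6qqiIiIiIiIiZqru8zMqqqqm4iIiIiIiZqrvMzLu5maqpuYiIiIiImau7zLy6mJmamqmIiIiIiImaq7qruYmaqpmpiImZmZmIiZmZmpiYiaupqqqqq6mZiIiJmImIiIiKqZ3dy6qpmIiIiHd3d3d3iKqc3e26qpmIiIiHdmZ3d3iKrN3u2qqZiIiIh2ZmZnd3d3zd7uzMuZiIiYd2Z3d3d3d73u7v7typiImId2Z3d3iIi87u7u7tqpiZiHdmd4iImpq83v7e7JqZmpiHdnd3d4mau+7t3dyZqaqZmIZmd4iImrze3d3biJqZiHdmd4iImZq73N7ty4eJqqmYZ4d4iZuaurze7LyXeJmZlniHeImqmams3MyrqGZndWiIh3iJqZmpnMqrmZhkRUaZiIeImpmYmIqpiHZmVEZnqYiIiJmZmIiap2ZURDM2ibmIiZmqqZd4mHVURFMyR4qomqvLqqmWeIZVVVVUQzRYmJmrupmZmHh2d2ZVVVRCNYmpqrupmIdmREZ2VWZUMyNquZu7qpiHZVQ0VVVWQzMiSaicy6qphlVDMzQzRVMiIkmni9uqqpVEQzMzMzNEMhI2dmnMu7uVRDMzMzMzNDIRIjR4q6qqhVQzMzMzMzNCIiISaJq7u5"/>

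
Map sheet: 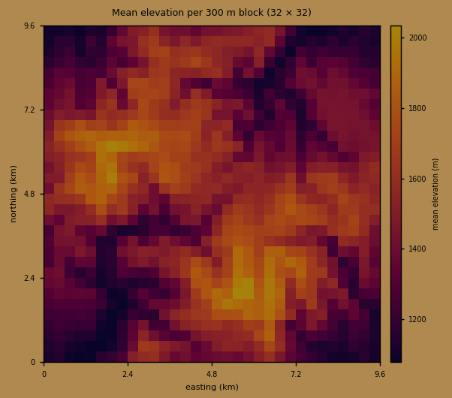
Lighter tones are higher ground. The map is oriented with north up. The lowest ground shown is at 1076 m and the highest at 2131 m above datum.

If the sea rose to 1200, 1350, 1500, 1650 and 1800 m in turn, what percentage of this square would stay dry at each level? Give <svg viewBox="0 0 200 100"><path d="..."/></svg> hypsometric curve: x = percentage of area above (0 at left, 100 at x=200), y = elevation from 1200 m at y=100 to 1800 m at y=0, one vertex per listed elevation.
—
<svg viewBox="0 0 200 100"><path d="M168 100l-33-25-45-25-43-25-31-25"/></svg>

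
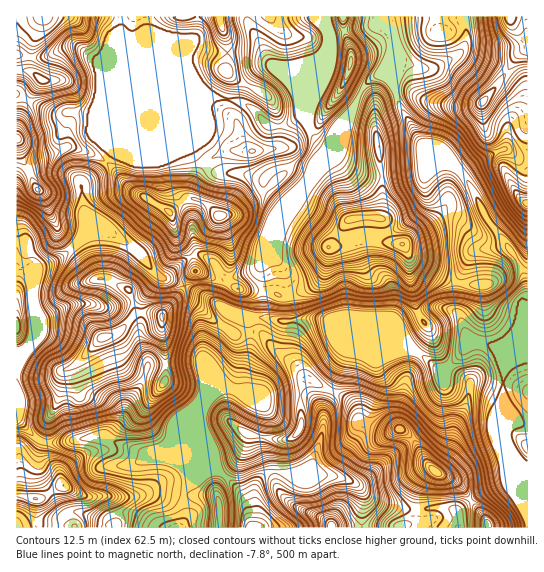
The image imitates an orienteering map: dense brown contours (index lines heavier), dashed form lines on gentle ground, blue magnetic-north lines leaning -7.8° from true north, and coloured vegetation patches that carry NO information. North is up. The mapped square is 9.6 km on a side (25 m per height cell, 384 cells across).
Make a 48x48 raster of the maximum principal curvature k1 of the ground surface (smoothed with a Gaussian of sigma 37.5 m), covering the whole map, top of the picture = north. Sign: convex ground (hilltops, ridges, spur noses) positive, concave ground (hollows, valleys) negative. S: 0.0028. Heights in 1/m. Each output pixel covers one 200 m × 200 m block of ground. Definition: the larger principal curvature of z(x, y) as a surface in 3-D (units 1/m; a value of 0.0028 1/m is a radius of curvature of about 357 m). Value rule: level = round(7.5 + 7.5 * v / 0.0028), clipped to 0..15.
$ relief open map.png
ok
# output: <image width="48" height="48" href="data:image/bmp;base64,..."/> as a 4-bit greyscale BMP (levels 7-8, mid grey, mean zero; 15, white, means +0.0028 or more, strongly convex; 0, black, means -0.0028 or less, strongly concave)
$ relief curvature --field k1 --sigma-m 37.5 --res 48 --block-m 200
<image width="48" height="48" href="data:image/bmp;base64,Qk32BAAAAAAAAHYAAAAoAAAAMAAAADAAAAABAAQAAAAAAIAEAAATCwAAEwsAABAAAAAAAAAAAAAAABEREQAiIiIAMzMzAERERABVVVUAZmZmAHd3dwCIiIgAmZmZAKqqqgC7u7sAzMzMAN3d3QDu7u4A////AHmom6ibl3d3ic6Hd4Zp37qqu6mZiI3+62mneJhol3iIdr+IiJv/7LiIiZiJh5/aqM3aiLzMuqmYmM6IiM/IesqHiZmIdu6YiLms3+3cqpiIiuyHedl2eah3mpmZnPl2eIeK2maIiJmYeLqYe6h3eIdnm7q+/7l3d5h72mV3d4iIiIm5iIiHiHiYiKvv2rqIiJmsrLiJh3iIh3i7l4mXi5m5h4v6mamIibmJd6qph3iHiHeqmby5i9qsl5/ni6d4i8irZod5mJqHeImr3//6iNqa7N+XjKd4qpv8aHdovLl3eKvuuXj8d7yZv/t3nKd4iHr/q4iIfehniM/Ydmj8d6yZvcl4m8d4eHafrN3Kift4iK2Xd3n7iLuqqrh3etiHiXadmZmHic+8uImHd2rZrMu6iLl2aOh4iJu7mImZmZ79uIiHdmq63KqXebp3aNqYmJq8uYmZqYv5iHiXh4yrt2iGibuHi7uYiInN3aiJp1r3V3iXibuchmiHiKuYqIqYiIipm9p4uFv3Vnioirmqh3eIiIibp4mId9h2eL25mq34dnm5m5iZh3eIh4isl3iIiPh2eKzdqK7ZmKy6qoiZh3iId4rMmHmYiOh3itl62Y7YitqHiHiZd3eHd3zamIqoiNeJiadnu875nIeImKqpd3eIdY6Wdnqod8idqIeIy7r+mGe+3N3eyXiZlq53d4qod8ib/9u97YV+p7/+qYiKzKve29+83u7sp5d4rO/dyoZb/9moeId4uomqmd14mZmsuodnmIuqh4qZ/HnHd4h3uoiXaMyZmIiaqYmZqZqZh3nquGnoiHipu6qYicyph3iJi4e+uIiIh2b+iXrnd4iry5q7zMuYd3iXfYZ/2Yh3iHj+m6u5iIiJq4eIiryZiIuYf3avyYd3eZn7acu8l4iIismJq6upiKmIj1bvdnh3ea3rit3ut3h3abzLq6iKmaeJn5v8qYq7zf2r39qpund3i6eJrKd5q4eIz7//yYmr79q964i6i6eIipeJy4d5uoeK+q/JhmaM6Zmpp2eJeMqIiYd563Z4uYeP5q2oVWe9l3eImXeIh4uoiHeK+nd4mHjPmKqcqb64h3d4eamaqImnd3eL+Xd4eIjtmMuK3dqHiIeIeImazMvJiHiM+Xd3d5zYeeuXineIiIeHh3iJiJmql4ie2XZ2Vp7Zieh4ineIiIiId3iZh4iY13ifuZmYeL6oicp2eoeIiIiId4ipeMl4+3ifuJmrzK2XeKqHaYh4iIiIeImYetmIv6ift4u8y86neIuYe6h3h4d4eIiIvrmIj/ieubyqmb3ph1rd3qiIiIiIiJm925iHePqLqKmHaZnth827u6iIiIiHiKu5h4iHd/+HeJh2eXetp5qIqXeIiIiHiaqndniIh6+piIiHiGebyXuIqHiIiIeIiJqoiJmIh5+6mImYh2eaqoq5dqqHiHeId6y4iJmrp8+ZmImZmHaaqYirmOh3iHiIdZ+oiJqrp+tXiImZmYibyImavLmYiIm8us9niZmHift3eIiYh3icuA=="/>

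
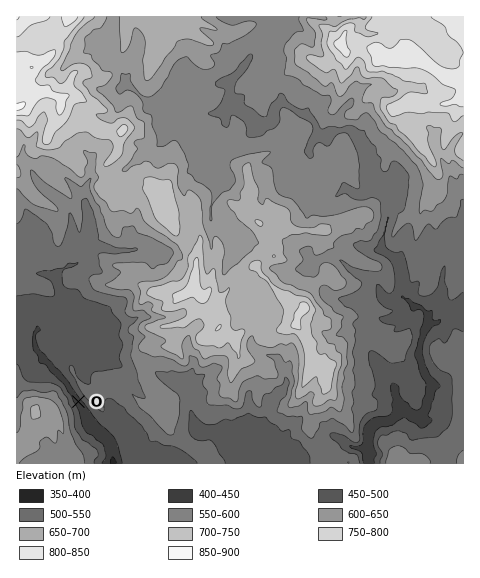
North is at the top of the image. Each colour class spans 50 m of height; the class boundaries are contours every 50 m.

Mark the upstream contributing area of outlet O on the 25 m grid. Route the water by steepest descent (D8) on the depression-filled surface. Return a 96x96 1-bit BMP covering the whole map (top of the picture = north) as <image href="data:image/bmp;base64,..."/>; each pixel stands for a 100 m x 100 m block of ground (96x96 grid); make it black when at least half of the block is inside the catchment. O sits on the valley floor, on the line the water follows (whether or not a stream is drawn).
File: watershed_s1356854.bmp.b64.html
<image width="96" height="96" href="data:image/bmp;base64,Qk2+BAAAAAAAAD4AAAAoAAAAYAAAAGAAAAABAAEAAAAAAIAEAAATCwAAEwsAAAIAAAAAAAAA////AAAAAAAAAAAAAAAAAAAAAAAAAAAAAAAAAAAAAAAAAAAAAAAAAAAAAAAAAAAAAAAAAAAAAADAAAAAAAAAAAAAAADAAAAAAAAAAAAAAADAAAAAAAAAAAAAAADgAAAAAAAAAAAAAADgAAAAAAAAAAAAAADgAAABgAAAAAAAAADwAAADwAAAAAAAAADw4AAHwAAAAAAAAAD/8AAPwAAAAAAAAAD//AA/gAAAAAAAAAD//sB/AAAAAAAAAAD//+D+AAAAAAAAAAD////8AAAAAAAAAAD////4AAAAAAAAAAD////wAAAAAAAAAAD////gAAAAAAAAAAD////gAAAAAAAAAAD////gAAAAAAAAAAD////gAAAAAAAAAAD////gAAAAAAAAAAD////gAAAAAAAAAAD/////wAAAAAAAAAD/////4AAAAAAAAAD/////4AAAAAAAAAD/////4AAAAAAAAAD/////4AAAAAAAAAD/////8AAAAAAAAAD//////AAAAAAAAAD//////AAAAAAAAAD//////gAAAAAAAAD//////wAAAAAAAAD//////wAAAAAAAAD//////gAAAAAAAAD//////AAAAAAAAAD//////AAAAAAAAAD//////AAAAAAAAAD//////AAAAAAAAAD//////gAAAAAAAAD//////gAAAAAAAAD//////gAAAAAAAAD//////gAAAAAAAAD//////AAAAAAAAAD/////+AAAAAAAAAD/////8AAAAAAAAAD/////4AAAAAAAAAD/////wAAAAAAAAAD/////wAAAAAAAAAD/////wAAAAAAAAAD/////gAAAAAAAAAD/////gAAAAAAAAAD/////AAAAAAAAAAD/////AAAAAAAAAAD/////AAAAAAAAAAD////+AAAAAAAAAAD///f+AAAAAAAAAAD//+AAAAAAAAAAAAD//+AAAAAAAAAAAAD//+AAAAAAAAAAAAD//+AAAAAAAAAAAAD//+AAAAAAAAAAAAD///AAAAAAAAAAAAD///gAAAAAAAAAAAD///wAAAAAAAAAAAD///wAAAAAAAAAAAD///wAAAAAAAAAAAD///wAAAAAAAAAAAD///wAAAAAAAAAAAD///gAAAAAAAAAAAD//8AAAAAAAAAAAAD//wAAAAAAAAAAAAD/4AAAAAAAAAAAAAD/wAAAAAAAAAAAAAB/wAAAAAAAAAAAAAA/wAAAAAAAAAAAAAAfgAAAAAAAAAAAAAAOAAAAAAAAAAAAAAAAAAAAAAAAAAAAAAAAAAAAAAAAAAAAAAAAAAAAAAAAAAAAAAAAAAAAAAAAAAAAAAAAAAAAAAAAAAAAAAAAAAAAAAAAAAAAAAAAAAAAAAAAAAAAAAAAAAAAAAAAAAAAAAAAAAAAAAAAAAAAAAAAAAAAAAAAAAAAAAAAAAAAAAAAAAAAAAAAAAAAAAAAAAAAAAAAAAAAAAAAAAAAAAAAAAAAAAAAAAAAAAAAAAAAAAAAAAAAAAAAAAAAAAAAAAAAAAA="/>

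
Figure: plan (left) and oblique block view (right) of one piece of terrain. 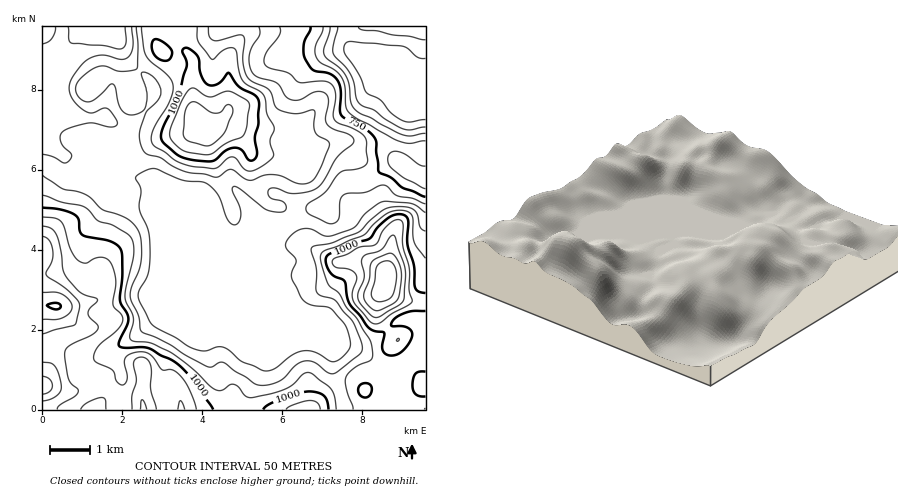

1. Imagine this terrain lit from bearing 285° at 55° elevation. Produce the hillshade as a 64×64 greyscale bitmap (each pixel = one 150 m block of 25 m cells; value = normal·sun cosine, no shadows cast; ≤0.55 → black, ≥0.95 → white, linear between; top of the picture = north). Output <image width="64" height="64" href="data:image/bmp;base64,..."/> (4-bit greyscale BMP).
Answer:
<image width="64" height="64" href="data:image/bmp;base64,Qk12CAAAAAAAAHYAAAAoAAAAQAAAAEAAAAABAAQAAAAAAAAIAAATCwAAEwsAABAAAAAAAAAAAAAAABEREQAiIiIAMzMzAERERABVVVUAZmZmAHd3dwCIiIgAmZmZAKqqqgC7u7sAzMzMAN3d3QDu7u4A////AIiJq7y5h5veyGesuXZ4mrqaq8zMzLu5ZFesy6mImqqZdniaq7qYm963aKy5ZniaupmrzMzMy7l1WLzLqYiau6llVomau6mb7rdovLhmeJq6mau7zMzLuod5zcqZiZq8unZWeZmqqZvet3m8qGZ4mruZmrvMzMu6mIrNy5mJm83Lh1V5qpmZm97IeLunZnibu5iJq8zdzKmZrN3LqZmbzdyYZWmrqZmb3shoq5ZmeKu6mImrzN3cqYm93cupmavNzKl1aKu6mavet1iqdmeJu6mJmau83dyoib3dy6qqq7y7qXZ4mqqavO63V5l2eJq7mImqqrzd3KiJvd3cu6qqq6qqh4iZmZrN7bdXh2Z4m7uYiaqqu8zLqYms3d3MupmZqqqYiJiIirzMp2eHZ4mru5maqqqqu8upmqvN3d3Ll3iaqpiIiId4mqqod4d4mqu7qaqqqqqqu6qqqs3d3dynVomZmYiId3ZmiamIiImqqrqqqqqqqqqqqqqqvd3d3clmiYiZmId3dlRXmZiZmqqqqqqqqqqqqqqqqqrN3cu924eJiImZiIiHQiR4iZqqqqqqqqqqqqqqqqqqq83tuYq7mJmYd4iIialiEleKqqqqqqqqqqqqqqqqqqqrze3IVYmpqpmGZmeKqnQSR5qqqqqqqqqqqqqqqqqqqrzM3chCNomZqpdUVomZdCNYqqqqqqqqqqqqqqqqqqqqzczMyVETV4iqqFRXiHZTJHmqqqqqqqqqqqqqqqqrqpq97d3KdCI2mbuoZXmZdTIliaqqqqqqqqqqqqqqqru6qb3v/tuWMjaau5dmiaqVIBR5qqqqqqqqqqqqqqqrvMy6vO//7KhBFImql3eKu6cgFHmqqqqqqqqqqqqqqru8zMy83//+uUACaKmHeJq8t0EkaJqqqqqqqqqqqqqqu7vN3bvN7//JUABXmYeJmruoUzRXmqqqqqqqqqqqqqu7u83tuqzf/9lRAEeId4mau6hURFaKqqqqqqqqqqqqqru8ze7Kq87/2lEBR4dmeaq7qGVURYqqqqqqqqqqqqqqu7zO/9urze7aYgJXdlV5q7qodmVFiqqqqqqqqqqqqqq7vM7/3MzN3dtyE2h2VXmqqqmHZUWKqqqqqqqqqqqqq7u8ze3M3dy83IMUeXZVeKqqqZh1RYqqqqqqqqqqqqqru8y7vM3dy73tkxSJh1VomqqqmXZWiqqqqqqqqqqqqqu8y6qrzd3M3u2UE3mYZmiaqqqZhlaKqqqqqqqqqqqqqru7qZq8zd7/7aUSaJmHeImaqZmHZ5qqqqqqqrqZqqqqq7upmrzN7//+xyFGqpiIiImpmYd4mqqqqqqru5iqqqqqqqmavMze7/7ZQTWqqZmIeJqZmImqqqqqqqvLmJqqqpmZmaq8zM3e7spkNKqpmZh4mqqYiaqqqqqqq8qZq7qqmIiaqry7vM3duoZWqpmqmIiaqqmJqqqqqqq7upmrqqqYiImqvLu7zMupmHeZmaqpmZqrqYmqqqqqqru5mrqqqqmId4m7u7u8upmZiJmaqqmZmqupmaqqqqqru6mrqpmqqph2Z5u7u8y5iJmIqZqqqZmqqqqZqqqqqau5mauoiZqqmHVVeaqrvLl3iYiZmrqpmaqqqpmqqqqYmpiJu5d4mqqpdlRomZq7uXeJmZmau6mZmqqpmaqqqpiJh3m7l3iaqqmHVFeZiImYeJqqmZq8uqmZqqmZmrupmIh2abyXaJqqqYdlV5mHd3eJq7qZmry7qqqquqmau6mYh2VZvKdnmqqqmHZXmphmZom7u6qqu7uqqqu7uqq7upiHVFi8uHiaqqqph2eJl2Zniru7u7u6qqqqqrzMu7y6mZhURpuoeJmqqqqYd4iGZniau7u7u7qqqqqqvN3czMuqqXVWiYd4mqmZmqmIiHZWeZqru7vMu7qqqqu83d7tzLqph2d3ZniaqpmZmZmYdmeIiJvMu8zLu6qqu8zd7u7cy6qYiHdmaJqqmIiZmZh2Z4h3m8y7u7u7qqu7vM3e/t3LqqmYh2Znmqqph3d4h3d3d3ibzKu7u7uqq7uqvN7/7cuqqpmHZmeaqqqXZVd3d4d3iKu7qqq8upmry6mrzf/+ypmrqYdlVomqu6hkNFZ4mHeJqruqqry5iKzcqIq97//amau6h3VEaJq8ynQiNGiZiJmqqqqrzLl3m924eazv/9qZvLqIhkRXmrzLljACWJmZmqqqqqzdyXeKzbmJq9//2om8uoiGVWeJvMunQQFHmpmaqqqqve7aiIq8uYmrzv7aiby5h3d3d4mry6hSAUeaqqqqqqq879uYmru5mqvN7sqJvMlmZ4mYiau7qWMRR5mqqqqqqqze7Lmaq6qqu8zdyYi8yVRXmqmZmaupYyNYmqqqqqqqq83ty6qruqu7u7y5iKzIQ0eaqqmZmahkNHmaqqq7qqqrzN3LqqvMu7uqq7l4rMgyR4mqqpiIh2VWiaqqqruqqqq8zMupq97cy5mruXe9yDJHiZmZmHZmZniaqqqqu6qZmqu7u6ms7+3bmauoeK3JU0aJmZmYZVVmiaqqqqq7qpiJqqu7qqzv/suZqpd4rMp1RniZmYdlVFaJqqqqmquqiHiaqqqqvO/+ypqqhmiru6dmeIiZiHVERomZmZmZmqqId4mqqqq9//26qrqGaJq7uYd4iJmIdlNGmqmZqpmZqoh2eaqqqr3//bqquoZnmqq6h3iImZh2U0aaqpmqqZma"/>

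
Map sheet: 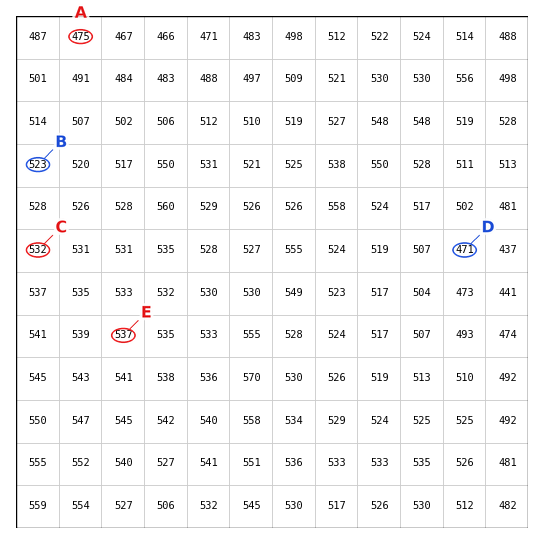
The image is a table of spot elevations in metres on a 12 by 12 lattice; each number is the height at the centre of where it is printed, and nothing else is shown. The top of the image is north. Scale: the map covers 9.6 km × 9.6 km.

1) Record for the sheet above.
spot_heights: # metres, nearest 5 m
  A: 475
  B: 525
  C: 530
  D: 470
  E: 535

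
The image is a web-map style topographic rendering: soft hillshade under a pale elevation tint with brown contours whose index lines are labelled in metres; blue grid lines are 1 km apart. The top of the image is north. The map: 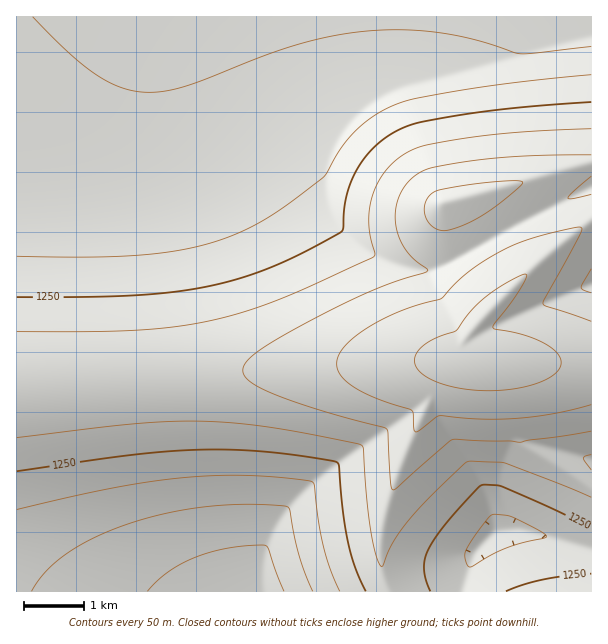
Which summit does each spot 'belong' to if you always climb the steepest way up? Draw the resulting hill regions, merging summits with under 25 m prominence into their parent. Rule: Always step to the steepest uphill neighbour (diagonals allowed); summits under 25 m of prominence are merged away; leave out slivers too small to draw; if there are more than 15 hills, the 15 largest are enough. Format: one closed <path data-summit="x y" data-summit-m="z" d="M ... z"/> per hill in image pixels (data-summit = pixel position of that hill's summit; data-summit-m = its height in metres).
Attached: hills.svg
<path data-summit="486 360" data-summit-m="1470" d="M212 16l-196 1 0 574 446 1 2-13 11-27 20-20 29-2 67 18 1-360-2-1-78 39-51 30-30 14-23-2-34-12-21-14-21-20-22-33-70-84-12-19-11-26-5-24z"/><path data-summit="447 203" data-summit-m="1425" d="M591 16l-378 0-1 20 8 33 14 27 19 27 57 66 22 33 21 20 21 14 34 12 23 2 30-14 51-30 80-40z"/><path data-summit="591 591" data-summit-m="1274" d="M524 530l-29 2-20 20-11 27 0 13 128-1-1-43z"/>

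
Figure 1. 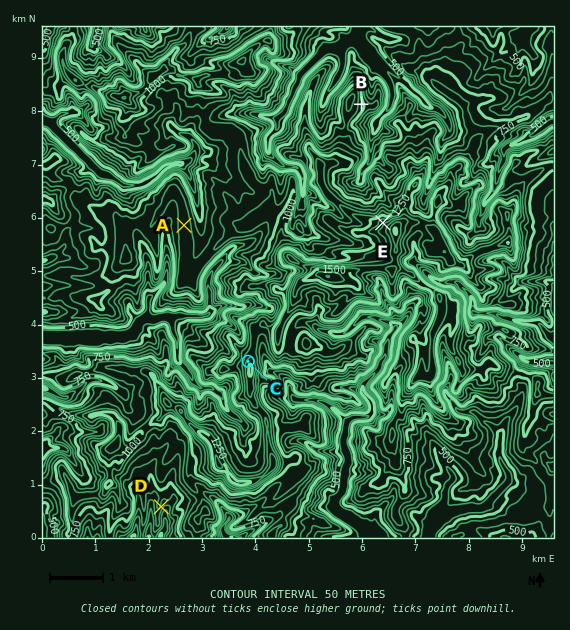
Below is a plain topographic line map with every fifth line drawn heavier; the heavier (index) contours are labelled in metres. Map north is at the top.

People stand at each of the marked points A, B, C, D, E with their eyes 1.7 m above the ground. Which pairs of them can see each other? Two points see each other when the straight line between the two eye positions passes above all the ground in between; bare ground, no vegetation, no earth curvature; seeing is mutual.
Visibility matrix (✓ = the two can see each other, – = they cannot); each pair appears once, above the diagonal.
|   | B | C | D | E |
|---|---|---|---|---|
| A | – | ✓ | – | ✓ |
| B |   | – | – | ✓ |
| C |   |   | – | – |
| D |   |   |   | – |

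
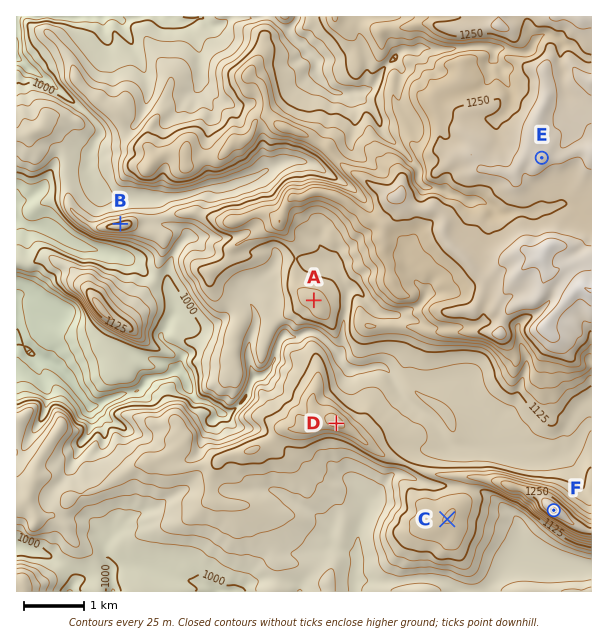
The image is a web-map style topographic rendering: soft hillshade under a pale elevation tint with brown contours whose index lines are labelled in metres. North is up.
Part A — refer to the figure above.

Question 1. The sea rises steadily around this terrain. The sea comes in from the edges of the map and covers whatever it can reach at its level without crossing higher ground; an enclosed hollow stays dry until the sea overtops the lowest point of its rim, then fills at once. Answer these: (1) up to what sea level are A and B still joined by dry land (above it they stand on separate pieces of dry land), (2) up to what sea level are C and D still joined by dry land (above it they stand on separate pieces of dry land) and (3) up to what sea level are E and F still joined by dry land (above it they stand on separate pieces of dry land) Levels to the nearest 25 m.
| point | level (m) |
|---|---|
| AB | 1075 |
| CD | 1125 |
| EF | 1100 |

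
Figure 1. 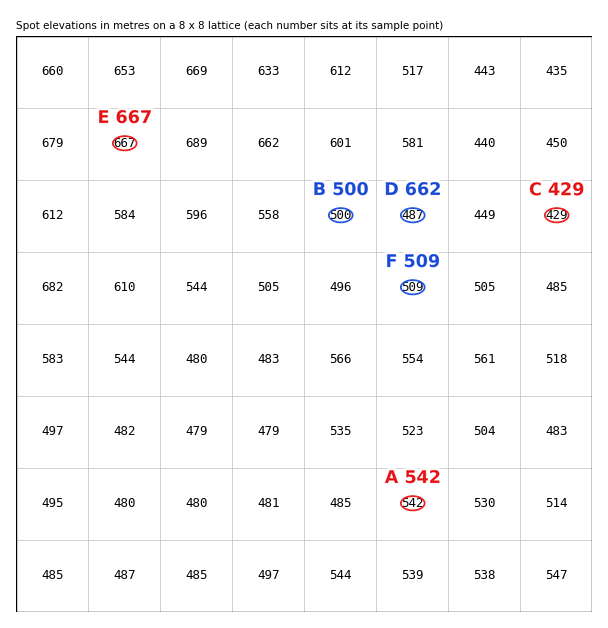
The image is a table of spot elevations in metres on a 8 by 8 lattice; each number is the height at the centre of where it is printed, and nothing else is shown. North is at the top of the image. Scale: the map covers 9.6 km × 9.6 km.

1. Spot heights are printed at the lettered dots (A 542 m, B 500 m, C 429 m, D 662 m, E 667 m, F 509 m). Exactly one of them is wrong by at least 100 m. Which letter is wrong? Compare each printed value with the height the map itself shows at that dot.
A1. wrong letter D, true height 487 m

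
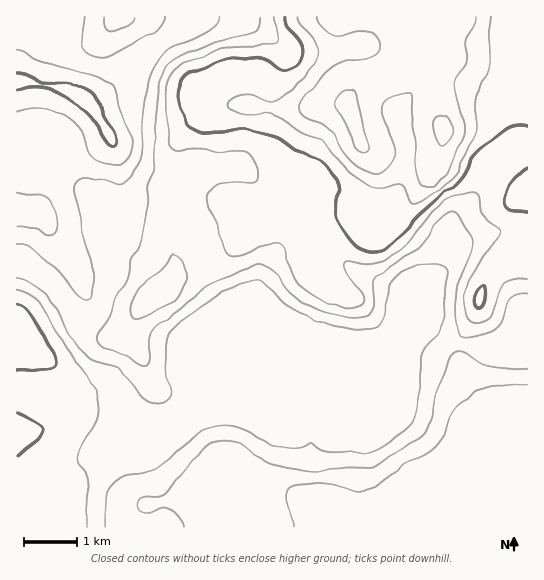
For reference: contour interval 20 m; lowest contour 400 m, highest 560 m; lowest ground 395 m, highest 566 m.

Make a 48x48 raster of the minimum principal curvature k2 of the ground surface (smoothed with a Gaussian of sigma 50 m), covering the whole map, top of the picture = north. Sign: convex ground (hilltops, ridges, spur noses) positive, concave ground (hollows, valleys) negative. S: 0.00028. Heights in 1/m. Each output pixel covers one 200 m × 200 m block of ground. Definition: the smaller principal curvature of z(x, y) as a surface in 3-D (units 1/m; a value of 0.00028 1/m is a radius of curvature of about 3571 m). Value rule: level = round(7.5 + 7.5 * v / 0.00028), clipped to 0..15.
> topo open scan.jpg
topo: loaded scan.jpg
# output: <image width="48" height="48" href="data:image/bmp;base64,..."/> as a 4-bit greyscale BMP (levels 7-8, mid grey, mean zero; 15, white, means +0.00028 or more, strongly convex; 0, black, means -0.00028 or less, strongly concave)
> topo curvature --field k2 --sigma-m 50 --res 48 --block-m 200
<image width="48" height="48" href="data:image/bmp;base64,Qk32BAAAAAAAAHYAAAAoAAAAMAAAADAAAAABAAQAAAAAAIAEAAATCwAAEwsAABAAAAAAAAAAAAAAABEREQAiIiIAMzMzAERERABVVVUAZmZmAHd3dwCIiIgAmZmZAKqqqgC7u7sAzMzMAN3d3QDu7u4A////AJh2VGiHZVVWZmd1VVVVZ4h3d3d3d4d3d3dmVWd3eYZniGZWdmeIh3dnd3d3d3d3d2ZmVGiImoZniHZ4dmeKqXZnd3d3d3d3d3ZmZFeImXZ3d2Z4dmd4mHZXd3d3d3Znd3d3dUV4h1Z3d3Z4dWdmd3dWeId3d3d3d3d3d2RFZlZ3eIeIdWdURohUaIh3eIh2eHd3eIdEM0VneJmYdWUyI1ZUaIh3eIh2Z3d3d4h2ZkJFeaqpdUNFUzNDRodmeIh3ZmZmZ3iHd3UkV5qYUzV4h1QzI0VWd3d3ZmVVVWd3d2ZTRWZTI1eIh2Z2QzRWeIiHdndmZVZ2UiIiIiERNXiHdmZmVDRniIiHdniHd2d2VHhlQ0Vndnd3d2Z3dURnh3iId3iHd3Z2VqpmdlRXdnd3ZmZ4hkRoh3eIhod3ZUVWV3dVZ4dVd2Zmd2Z4hkRnd3d4dodlMiREVmU0Vol0d3d3d3R3dkVnd3ZUM1VCAVZUWIYVZYmEd3d3d3VndkVniGECI2YxJpqGZ4YWdYl0d3d3d3RXhkVnhjZ3d3URaIiJllQkdYhkd3d2QyM1h1RWUhFXd3IUmHZohTIgNWZWd3YxERIRVXczMjIBd0Enh1RWZURBA0Vnd0ERIzRBE3dwJIpgZyFGdkRXiImWIjRXYyI2iJmmEXdwFr2gFyNWdSVWiaqoZDIzQyWIiavIIHdwBsuCASVngzZUaJmIZWQiMkmoeJliIGdxBKliI1Z4YkZUNXZ4Znd0IlmYd1AAEANSEnhjNYd3MlZlRVV4ZmeGMkeYhiADQgEzEDh2VrlzI2d3ZlZ3ZVZ4U0Z4hQJ6lzJVQRWId6hCJXiHZGd3RkaJdVZnUhe7qXI1VCJGeFQzRomHRHh2ZjeJhmZmQmiIiIQDVVMRIyJEV4h2RHh1dFeJh2Z3FYhlZ3UAJFZTEGdkZmZlRHd2Y2iZhld2F4dDRmUwA2eIZkRFZ3iFRGiGRniZZXd1OHQgE1VRADVniXdkaJqENXmWV3eGVWdzV0ADMDZ3ABI2nIh1Vol0Nph2Z2VVVmVDVQBIcgarcAEki4eHVFZTNVMjRmVVVnZVUgWJkwS8tAAiR3Z4hTMyEkVUI0VVV3ZnQlqqhBOIhxEhJHZ4iGQgBImHVDREVmVmM4qpdCRlZjIzI3ZnmoMQNWd3Z3VERVRWQ2iIYzRnqkJWVHdnmnAQVVVneZhlZlV3VFd3UzWL20JWVYh3mAEGdTV4iYdnhkaZZnh2NTV5lzJWZoiIYCI4dBaIeHeJlTaZh5hkNUVnZDNndmVBBEBWYxaZh2eJhTV4eJhlVlRmVURXdxAAAAREUga8qGVURTRmeJh3d2VmZVRGdyI0VmZVQgS9p3dmZjJHmZiIh2ZmZoZFd1eId4h1QgFqh3mYmWI1VmZ2VVZmeKlEd1eHd3mGQgACV5qXiEARESMzRXh2aIhEd3eHZmeHVCAAATREMQASMzIjV4h2VVZEd4h2ZVeIh1Q0AAAAAAN3iYVWZ3d3dmY0d3Z3VVeamIc3dDM0MmqYrKZnd2eJeKg0dw=="/>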